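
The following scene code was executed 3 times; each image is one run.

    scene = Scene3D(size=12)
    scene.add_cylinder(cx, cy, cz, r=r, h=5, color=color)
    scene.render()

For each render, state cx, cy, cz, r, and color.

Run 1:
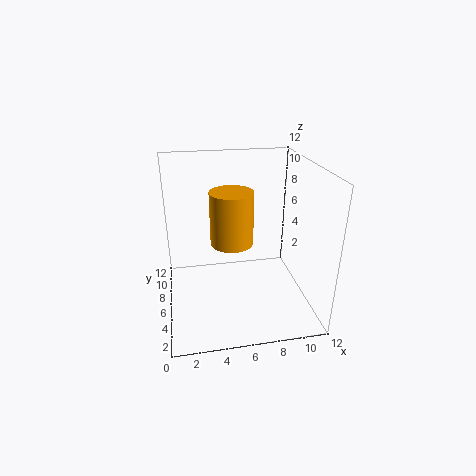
cx = 6; cy = 9; cz = 4; r = 2; color = 'orange'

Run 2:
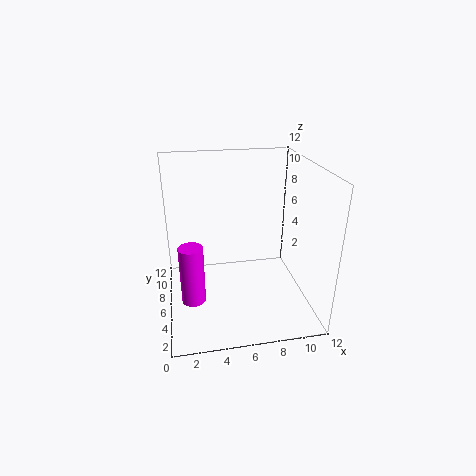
cx = 2; cy = 5; cz = 1; r = 1; color = 'magenta'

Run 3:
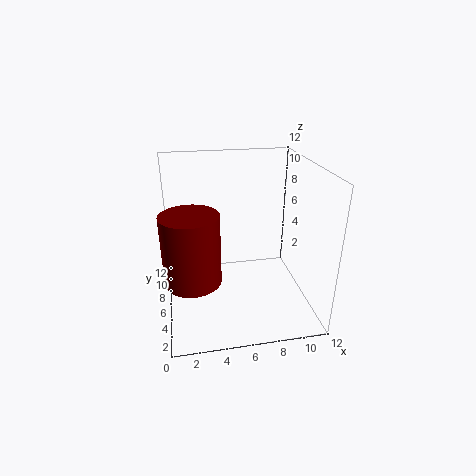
cx = 2; cy = 2; cz = 5; r = 2; color = 'maroon'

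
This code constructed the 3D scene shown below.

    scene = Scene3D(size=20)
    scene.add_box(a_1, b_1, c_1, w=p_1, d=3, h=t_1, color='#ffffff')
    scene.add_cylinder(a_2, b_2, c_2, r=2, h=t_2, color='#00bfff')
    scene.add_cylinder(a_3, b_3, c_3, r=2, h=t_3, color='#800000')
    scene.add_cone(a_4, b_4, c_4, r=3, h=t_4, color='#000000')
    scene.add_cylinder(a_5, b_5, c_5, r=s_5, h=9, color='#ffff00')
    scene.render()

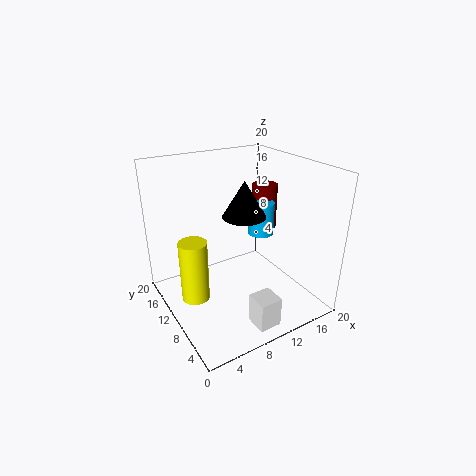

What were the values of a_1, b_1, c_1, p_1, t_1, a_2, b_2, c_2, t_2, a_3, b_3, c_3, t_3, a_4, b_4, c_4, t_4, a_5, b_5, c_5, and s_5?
a_1 = 8; b_1 = 1; c_1 = 1; p_1 = 3; t_1 = 4; a_2 = 16; b_2 = 13; c_2 = 8; t_2 = 5; a_3 = 18; b_3 = 15; c_3 = 8; t_3 = 7; a_4 = 11; b_4 = 10; c_4 = 13; t_4 = 5; a_5 = 4; b_5 = 12; c_5 = 1; s_5 = 2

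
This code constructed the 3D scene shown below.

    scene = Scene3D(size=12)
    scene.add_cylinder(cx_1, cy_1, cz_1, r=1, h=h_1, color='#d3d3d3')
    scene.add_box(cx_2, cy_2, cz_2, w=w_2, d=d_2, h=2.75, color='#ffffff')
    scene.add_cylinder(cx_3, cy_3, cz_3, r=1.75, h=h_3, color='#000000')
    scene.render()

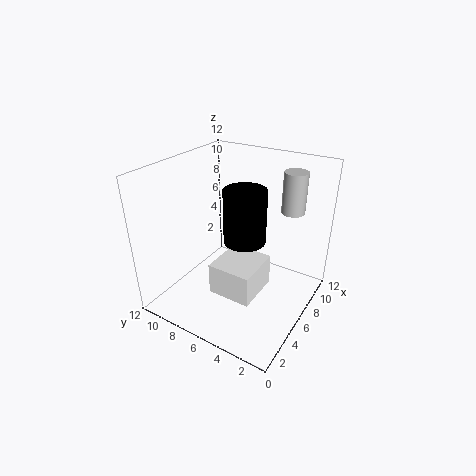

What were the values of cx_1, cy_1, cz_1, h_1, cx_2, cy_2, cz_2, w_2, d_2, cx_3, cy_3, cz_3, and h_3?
cx_1 = 9.5; cy_1 = 2.75; cz_1 = 7.75; h_1 = 3.5; cx_2 = 3.75; cy_2 = 3.75; cz_2 = 1.25; w_2 = 4; d_2 = 3.75; cx_3 = 6.25; cy_3 = 5.5; cz_3 = 5.75; h_3 = 4.5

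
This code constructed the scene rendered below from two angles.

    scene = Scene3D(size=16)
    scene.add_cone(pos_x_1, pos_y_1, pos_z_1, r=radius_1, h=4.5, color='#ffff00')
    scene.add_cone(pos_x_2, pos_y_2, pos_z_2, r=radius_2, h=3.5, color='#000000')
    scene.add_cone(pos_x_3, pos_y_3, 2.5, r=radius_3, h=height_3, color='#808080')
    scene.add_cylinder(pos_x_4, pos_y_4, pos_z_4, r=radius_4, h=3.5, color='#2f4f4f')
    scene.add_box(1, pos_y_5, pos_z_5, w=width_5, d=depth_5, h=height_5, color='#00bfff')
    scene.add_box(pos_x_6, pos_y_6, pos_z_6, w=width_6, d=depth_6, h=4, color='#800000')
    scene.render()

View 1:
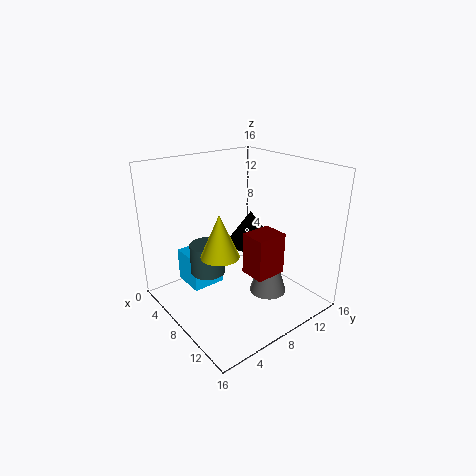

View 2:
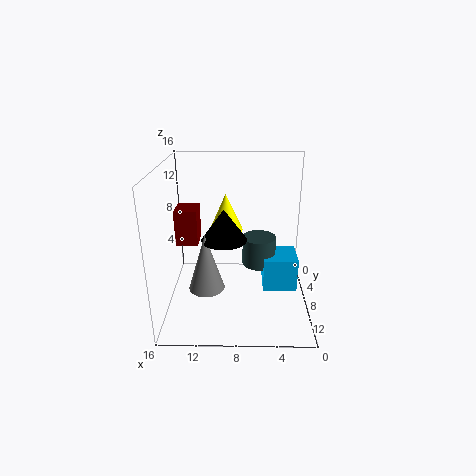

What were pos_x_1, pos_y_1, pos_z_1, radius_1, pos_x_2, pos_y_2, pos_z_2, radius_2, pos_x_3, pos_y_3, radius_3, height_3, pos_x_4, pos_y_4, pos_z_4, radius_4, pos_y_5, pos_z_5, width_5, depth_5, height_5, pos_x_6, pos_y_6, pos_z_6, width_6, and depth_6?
pos_x_1 = 9.5; pos_y_1 = 4.5; pos_z_1 = 7.5; radius_1 = 2; pos_x_2 = 9.5; pos_y_2 = 8.5; pos_z_2 = 8; radius_2 = 2.5; pos_x_3 = 11.5; pos_y_3 = 9.5; radius_3 = 2; height_3 = 6.5; pos_x_4 = 5.5; pos_y_4 = 5.5; pos_z_4 = 3.5; radius_4 = 2; pos_y_5 = 4; pos_z_5 = 1; width_5 = 4; depth_5 = 4; height_5 = 4; pos_x_6 = 12.5; pos_y_6 = 5; pos_z_6 = 7; width_6 = 2.5; depth_6 = 3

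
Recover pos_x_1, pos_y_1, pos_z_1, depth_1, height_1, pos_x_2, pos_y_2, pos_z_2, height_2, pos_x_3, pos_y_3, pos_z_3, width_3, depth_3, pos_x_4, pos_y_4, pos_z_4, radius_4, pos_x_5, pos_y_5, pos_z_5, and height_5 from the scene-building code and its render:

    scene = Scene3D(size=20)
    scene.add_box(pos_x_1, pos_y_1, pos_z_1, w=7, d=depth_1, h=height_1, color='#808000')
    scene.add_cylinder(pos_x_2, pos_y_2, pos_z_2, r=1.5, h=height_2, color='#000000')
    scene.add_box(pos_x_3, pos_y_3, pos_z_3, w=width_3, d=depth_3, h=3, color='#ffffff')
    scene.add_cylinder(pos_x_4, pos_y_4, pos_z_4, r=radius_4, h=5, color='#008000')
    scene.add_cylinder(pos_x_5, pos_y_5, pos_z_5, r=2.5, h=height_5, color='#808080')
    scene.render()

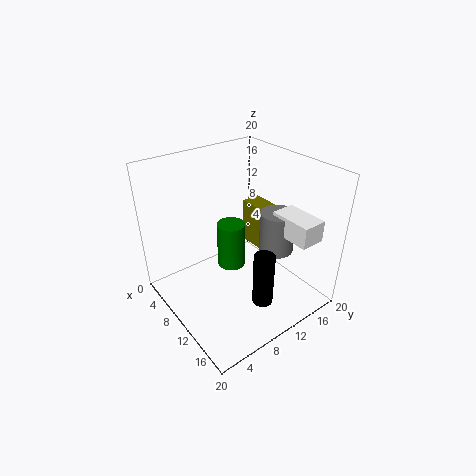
pos_x_1 = 3.5; pos_y_1 = 16; pos_z_1 = 4.5; depth_1 = 3; height_1 = 7; pos_x_2 = 14; pos_y_2 = 11.5; pos_z_2 = 0.5; height_2 = 8; pos_x_3 = 12; pos_y_3 = 14.5; pos_z_3 = 10.5; width_3 = 6; depth_3 = 3.5; pos_x_4 = 16; pos_y_4 = 4.5; pos_z_4 = 12; radius_4 = 1.5; pos_x_5 = 12; pos_y_5 = 15.5; pos_z_5 = 7; height_5 = 6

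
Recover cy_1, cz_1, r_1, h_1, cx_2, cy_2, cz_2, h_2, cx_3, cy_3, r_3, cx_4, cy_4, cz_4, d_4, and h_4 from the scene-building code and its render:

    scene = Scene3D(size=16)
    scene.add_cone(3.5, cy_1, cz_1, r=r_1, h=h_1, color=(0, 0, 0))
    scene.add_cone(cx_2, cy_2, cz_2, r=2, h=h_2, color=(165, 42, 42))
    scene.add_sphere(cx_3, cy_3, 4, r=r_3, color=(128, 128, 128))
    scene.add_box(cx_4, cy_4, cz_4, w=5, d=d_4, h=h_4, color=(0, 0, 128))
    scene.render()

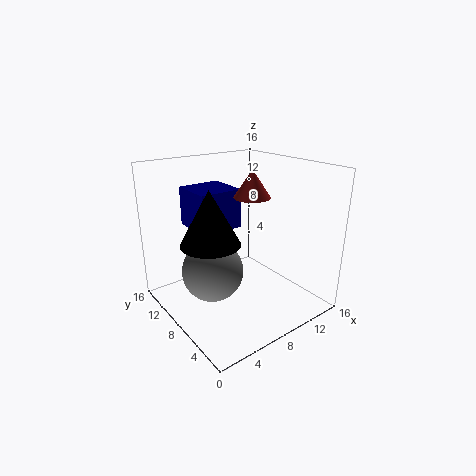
cy_1 = 6.5, cz_1 = 9, r_1 = 3, h_1 = 5.5, cx_2 = 9.5, cy_2 = 7.5, cz_2 = 12.5, h_2 = 3, cx_3 = 5.5, cy_3 = 9.5, r_3 = 3.5, cx_4 = 4.5, cy_4 = 9.5, cz_4 = 8.5, d_4 = 5, h_4 = 4.5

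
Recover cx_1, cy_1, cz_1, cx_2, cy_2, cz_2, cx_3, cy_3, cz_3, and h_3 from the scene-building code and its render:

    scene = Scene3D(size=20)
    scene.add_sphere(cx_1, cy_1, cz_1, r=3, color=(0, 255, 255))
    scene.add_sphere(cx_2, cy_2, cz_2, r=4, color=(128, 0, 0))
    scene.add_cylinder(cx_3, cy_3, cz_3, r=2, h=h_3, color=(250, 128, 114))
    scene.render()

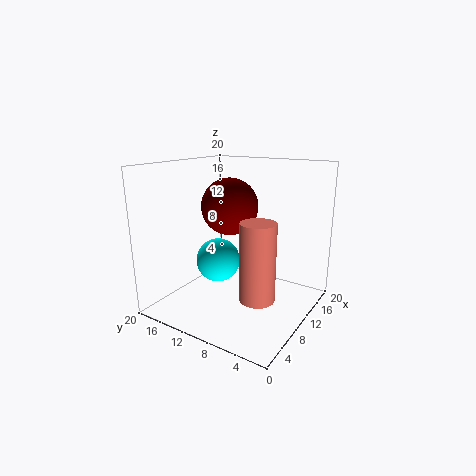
cx_1 = 8
cy_1 = 12
cz_1 = 7
cx_2 = 11
cy_2 = 12
cz_2 = 14
cx_3 = 3
cy_3 = 3
cz_3 = 6
h_3 = 9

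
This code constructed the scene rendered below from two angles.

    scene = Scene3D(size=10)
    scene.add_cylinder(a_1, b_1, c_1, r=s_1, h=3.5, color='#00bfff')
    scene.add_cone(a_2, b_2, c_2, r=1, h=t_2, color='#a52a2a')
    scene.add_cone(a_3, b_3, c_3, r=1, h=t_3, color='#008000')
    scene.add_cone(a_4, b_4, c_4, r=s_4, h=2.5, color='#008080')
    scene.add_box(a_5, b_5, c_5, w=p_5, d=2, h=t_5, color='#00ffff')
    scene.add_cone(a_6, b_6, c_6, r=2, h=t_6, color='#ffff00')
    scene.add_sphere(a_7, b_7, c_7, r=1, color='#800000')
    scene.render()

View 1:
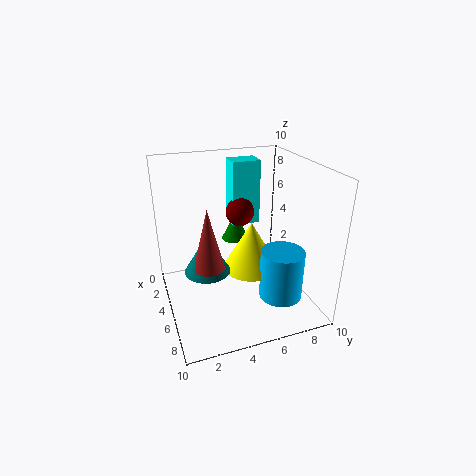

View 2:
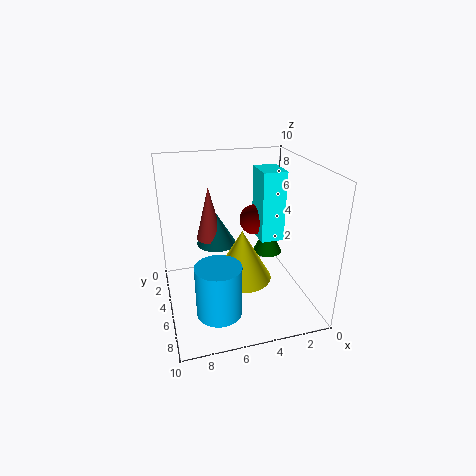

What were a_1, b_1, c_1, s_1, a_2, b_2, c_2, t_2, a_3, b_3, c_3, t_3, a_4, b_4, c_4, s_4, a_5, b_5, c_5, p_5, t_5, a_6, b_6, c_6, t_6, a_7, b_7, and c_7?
a_1 = 7; b_1 = 7.5; c_1 = 1; s_1 = 1.5; a_2 = 6.5; b_2 = 2.5; c_2 = 4; t_2 = 4; a_3 = 3; b_3 = 5.5; c_3 = 4; t_3 = 2; a_4 = 6; b_4 = 2.5; c_4 = 3.5; s_4 = 1.5; a_5 = 2.5; b_5 = 5; c_5 = 5.5; p_5 = 1.5; t_5 = 4.5; a_6 = 5; b_6 = 6; c_6 = 2.5; t_6 = 3.5; a_7 = 4; b_7 = 5.5; c_7 = 6.5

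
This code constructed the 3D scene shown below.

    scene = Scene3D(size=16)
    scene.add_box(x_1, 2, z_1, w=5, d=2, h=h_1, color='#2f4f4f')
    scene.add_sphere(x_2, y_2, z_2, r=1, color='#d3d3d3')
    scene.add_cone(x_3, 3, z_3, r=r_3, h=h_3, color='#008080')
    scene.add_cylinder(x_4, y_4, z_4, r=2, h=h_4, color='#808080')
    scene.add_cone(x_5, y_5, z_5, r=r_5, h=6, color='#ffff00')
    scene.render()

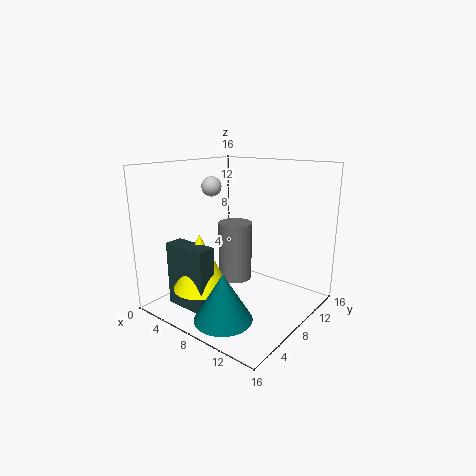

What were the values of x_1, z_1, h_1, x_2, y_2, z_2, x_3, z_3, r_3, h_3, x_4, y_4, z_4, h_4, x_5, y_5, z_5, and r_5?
x_1 = 3; z_1 = 1; h_1 = 7; x_2 = 7; y_2 = 5; z_2 = 14; x_3 = 10; z_3 = 1; r_3 = 3; h_3 = 5; x_4 = 6; y_4 = 10; z_4 = 2; h_4 = 7; x_5 = 6; y_5 = 4; z_5 = 3; r_5 = 3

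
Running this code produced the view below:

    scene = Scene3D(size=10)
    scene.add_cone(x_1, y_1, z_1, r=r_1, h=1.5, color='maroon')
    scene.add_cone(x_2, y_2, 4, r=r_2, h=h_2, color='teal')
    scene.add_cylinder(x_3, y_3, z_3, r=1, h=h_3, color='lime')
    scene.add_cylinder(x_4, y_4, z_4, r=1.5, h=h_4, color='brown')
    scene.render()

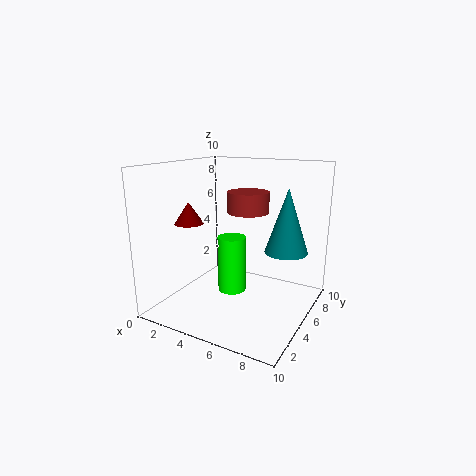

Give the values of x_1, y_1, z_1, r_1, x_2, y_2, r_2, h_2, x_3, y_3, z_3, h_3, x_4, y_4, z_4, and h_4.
x_1 = 2; y_1 = 3.5; z_1 = 6; r_1 = 1; x_2 = 8; y_2 = 6.5; r_2 = 1.5; h_2 = 4.5; x_3 = 4.5; y_3 = 5; z_3 = 1; h_3 = 4; x_4 = 5; y_4 = 6.5; z_4 = 6.5; h_4 = 1.5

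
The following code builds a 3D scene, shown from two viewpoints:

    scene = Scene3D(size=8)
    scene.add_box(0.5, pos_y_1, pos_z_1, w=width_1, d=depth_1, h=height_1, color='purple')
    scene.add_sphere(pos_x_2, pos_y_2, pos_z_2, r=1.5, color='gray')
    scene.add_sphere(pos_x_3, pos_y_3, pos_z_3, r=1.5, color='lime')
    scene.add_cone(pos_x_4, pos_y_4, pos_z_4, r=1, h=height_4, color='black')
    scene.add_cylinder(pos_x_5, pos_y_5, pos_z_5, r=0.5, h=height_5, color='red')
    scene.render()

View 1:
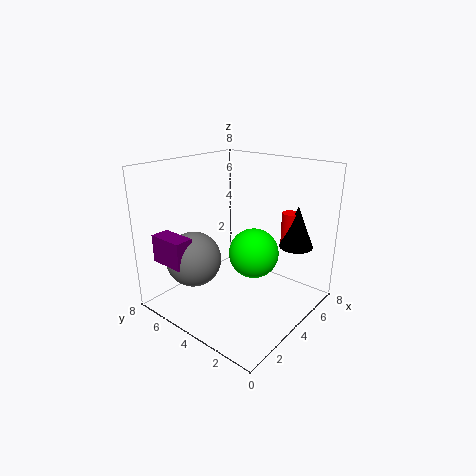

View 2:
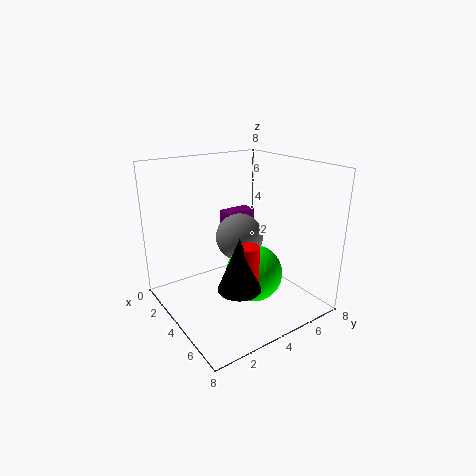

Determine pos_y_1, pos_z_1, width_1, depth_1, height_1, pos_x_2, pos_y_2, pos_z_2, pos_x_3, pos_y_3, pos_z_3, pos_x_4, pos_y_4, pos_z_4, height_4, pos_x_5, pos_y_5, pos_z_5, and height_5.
pos_y_1 = 5; pos_z_1 = 3; width_1 = 1; depth_1 = 2; height_1 = 1.5; pos_x_2 = 2; pos_y_2 = 5.5; pos_z_2 = 3; pos_x_3 = 5.5; pos_y_3 = 4; pos_z_3 = 2.5; pos_x_4 = 7; pos_y_4 = 2; pos_z_4 = 3; height_4 = 2.5; pos_x_5 = 7; pos_y_5 = 2.5; pos_z_5 = 3; height_5 = 2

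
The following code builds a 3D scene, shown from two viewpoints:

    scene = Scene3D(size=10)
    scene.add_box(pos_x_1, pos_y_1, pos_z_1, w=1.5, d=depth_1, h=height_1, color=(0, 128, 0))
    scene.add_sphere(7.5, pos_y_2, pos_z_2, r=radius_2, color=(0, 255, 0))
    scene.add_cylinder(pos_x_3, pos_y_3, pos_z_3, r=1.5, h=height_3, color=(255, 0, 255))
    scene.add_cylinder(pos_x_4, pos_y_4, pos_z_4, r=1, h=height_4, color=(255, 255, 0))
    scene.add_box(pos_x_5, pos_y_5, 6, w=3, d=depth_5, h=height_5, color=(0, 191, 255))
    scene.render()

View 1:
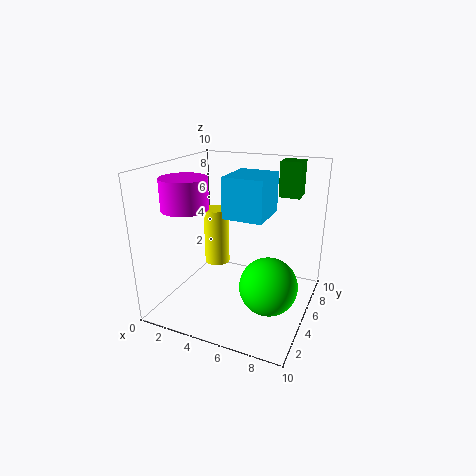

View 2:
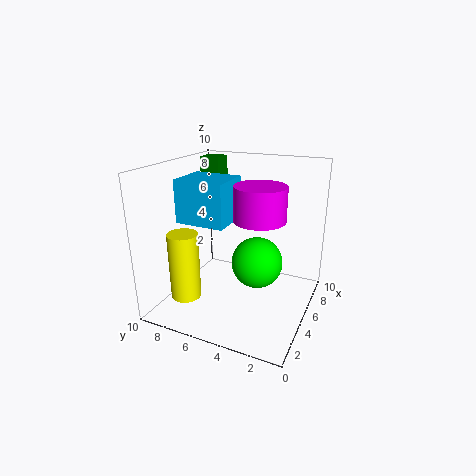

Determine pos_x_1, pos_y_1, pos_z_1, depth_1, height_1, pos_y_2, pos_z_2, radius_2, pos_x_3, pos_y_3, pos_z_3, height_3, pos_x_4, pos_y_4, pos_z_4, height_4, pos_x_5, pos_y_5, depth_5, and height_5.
pos_x_1 = 7
pos_y_1 = 7.5
pos_z_1 = 7.5
depth_1 = 1.5
height_1 = 2.5
pos_y_2 = 4.5
pos_z_2 = 2
radius_2 = 2
pos_x_3 = 2.5
pos_y_3 = 2.5
pos_z_3 = 7.5
height_3 = 2
pos_x_4 = 2
pos_y_4 = 7.5
pos_z_4 = 1.5
height_4 = 4.5
pos_x_5 = 3.5
pos_y_5 = 5.5
depth_5 = 3.5
height_5 = 3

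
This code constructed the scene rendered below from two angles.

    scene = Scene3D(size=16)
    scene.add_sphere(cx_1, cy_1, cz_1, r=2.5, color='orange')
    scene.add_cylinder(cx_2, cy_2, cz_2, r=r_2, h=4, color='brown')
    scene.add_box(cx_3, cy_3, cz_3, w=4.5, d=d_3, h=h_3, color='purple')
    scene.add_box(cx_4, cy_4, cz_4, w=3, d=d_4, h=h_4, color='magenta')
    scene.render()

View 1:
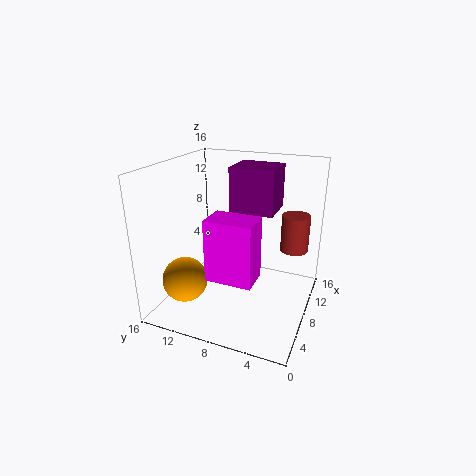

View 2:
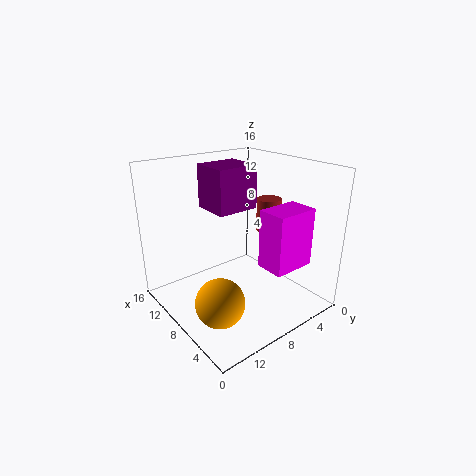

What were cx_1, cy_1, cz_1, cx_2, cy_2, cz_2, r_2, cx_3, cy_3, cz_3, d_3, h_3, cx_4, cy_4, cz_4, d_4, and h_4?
cx_1 = 4.5, cy_1 = 13, cz_1 = 3.5, cx_2 = 9.5, cy_2 = 2, cz_2 = 7, r_2 = 1.5, cx_3 = 9, cy_3 = 4.5, cz_3 = 10.5, d_3 = 5, h_3 = 5, cx_4 = 1, cy_4 = 4, cz_4 = 6.5, d_4 = 4.5, h_4 = 6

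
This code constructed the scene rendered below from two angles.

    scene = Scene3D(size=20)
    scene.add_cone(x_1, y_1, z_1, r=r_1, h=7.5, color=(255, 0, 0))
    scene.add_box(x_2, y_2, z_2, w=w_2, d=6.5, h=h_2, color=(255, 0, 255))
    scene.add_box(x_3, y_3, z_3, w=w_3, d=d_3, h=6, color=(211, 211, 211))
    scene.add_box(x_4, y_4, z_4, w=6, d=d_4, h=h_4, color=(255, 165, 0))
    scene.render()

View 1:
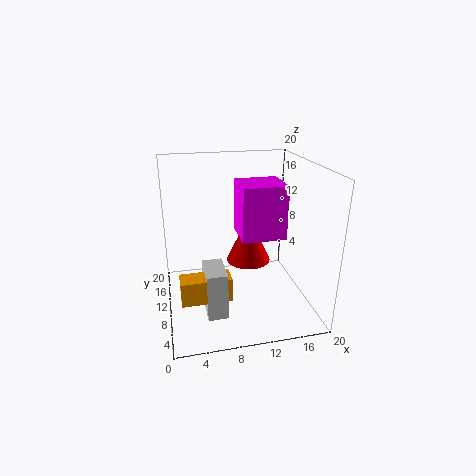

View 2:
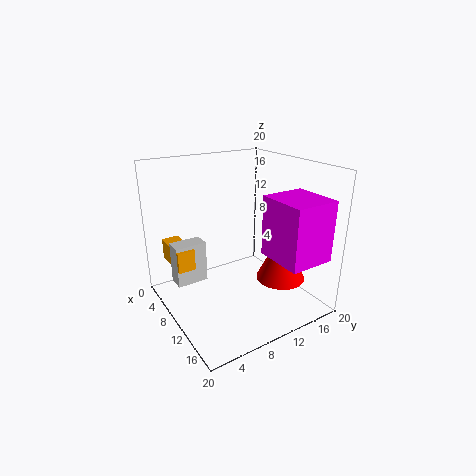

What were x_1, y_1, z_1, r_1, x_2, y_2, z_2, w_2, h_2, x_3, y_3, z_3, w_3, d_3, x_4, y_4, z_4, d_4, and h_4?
x_1 = 13
y_1 = 15.5
z_1 = 3.5
r_1 = 3.5
x_2 = 11.5
y_2 = 13
z_2 = 7.5
w_2 = 7
h_2 = 8.5
x_3 = 4.5
y_3 = 2
z_3 = 3
w_3 = 2.5
d_3 = 4.5
x_4 = 1.5
y_4 = 2
z_4 = 5.5
d_4 = 2.5
h_4 = 3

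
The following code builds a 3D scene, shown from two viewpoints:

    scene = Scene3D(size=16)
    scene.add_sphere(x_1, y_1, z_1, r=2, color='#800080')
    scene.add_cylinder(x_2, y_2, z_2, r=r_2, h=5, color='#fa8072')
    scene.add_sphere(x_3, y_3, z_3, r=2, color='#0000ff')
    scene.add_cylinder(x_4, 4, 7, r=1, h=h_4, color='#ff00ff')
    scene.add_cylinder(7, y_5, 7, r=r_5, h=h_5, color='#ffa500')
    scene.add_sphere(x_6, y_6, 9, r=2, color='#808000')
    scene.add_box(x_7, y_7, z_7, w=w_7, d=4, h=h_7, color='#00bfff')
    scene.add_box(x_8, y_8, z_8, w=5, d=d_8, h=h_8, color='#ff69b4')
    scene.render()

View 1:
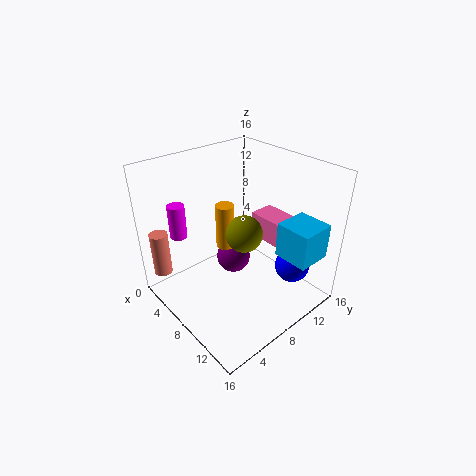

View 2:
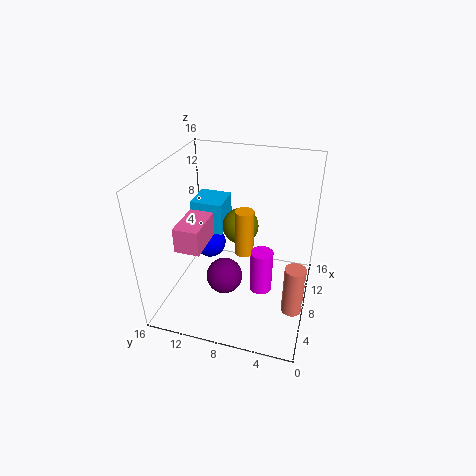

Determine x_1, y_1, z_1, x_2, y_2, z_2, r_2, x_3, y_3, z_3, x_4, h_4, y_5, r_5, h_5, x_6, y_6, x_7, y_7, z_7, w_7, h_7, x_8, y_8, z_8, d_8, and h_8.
x_1 = 6, y_1 = 9, z_1 = 4, x_2 = 3, y_2 = 1, z_2 = 4, r_2 = 1, x_3 = 12, y_3 = 13, z_3 = 4, x_4 = 2, h_4 = 4, y_5 = 7, r_5 = 1, h_5 = 5, x_6 = 9, y_6 = 8, x_7 = 11, y_7 = 11, z_7 = 6, w_7 = 4, h_7 = 4, x_8 = 6, y_8 = 12, z_8 = 6, d_8 = 3, h_8 = 3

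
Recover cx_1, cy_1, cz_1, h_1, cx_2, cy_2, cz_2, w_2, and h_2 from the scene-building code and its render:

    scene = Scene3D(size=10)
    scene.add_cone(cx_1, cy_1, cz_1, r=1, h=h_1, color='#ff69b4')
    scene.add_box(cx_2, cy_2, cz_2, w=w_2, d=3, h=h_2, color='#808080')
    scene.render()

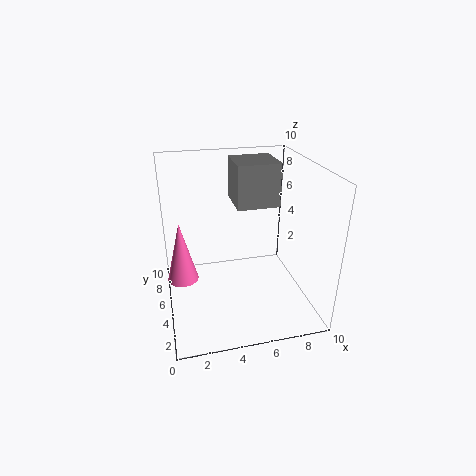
cx_1 = 1
cy_1 = 4
cz_1 = 3
h_1 = 4
cx_2 = 5
cy_2 = 5
cz_2 = 7
w_2 = 3
h_2 = 3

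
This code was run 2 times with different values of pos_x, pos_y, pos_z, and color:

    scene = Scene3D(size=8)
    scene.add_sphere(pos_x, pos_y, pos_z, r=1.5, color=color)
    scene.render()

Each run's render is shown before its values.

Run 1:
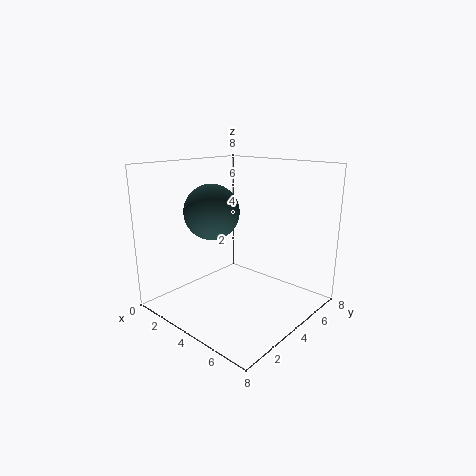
pos_x = 3; pos_y = 3; pos_z = 5.5; color = 'darkslategray'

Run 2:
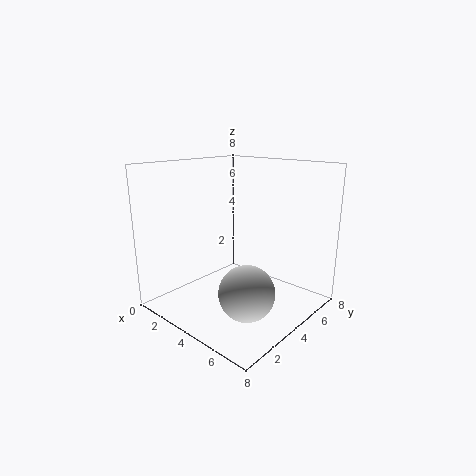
pos_x = 5.5; pos_y = 3; pos_z = 1.5; color = 'lightgray'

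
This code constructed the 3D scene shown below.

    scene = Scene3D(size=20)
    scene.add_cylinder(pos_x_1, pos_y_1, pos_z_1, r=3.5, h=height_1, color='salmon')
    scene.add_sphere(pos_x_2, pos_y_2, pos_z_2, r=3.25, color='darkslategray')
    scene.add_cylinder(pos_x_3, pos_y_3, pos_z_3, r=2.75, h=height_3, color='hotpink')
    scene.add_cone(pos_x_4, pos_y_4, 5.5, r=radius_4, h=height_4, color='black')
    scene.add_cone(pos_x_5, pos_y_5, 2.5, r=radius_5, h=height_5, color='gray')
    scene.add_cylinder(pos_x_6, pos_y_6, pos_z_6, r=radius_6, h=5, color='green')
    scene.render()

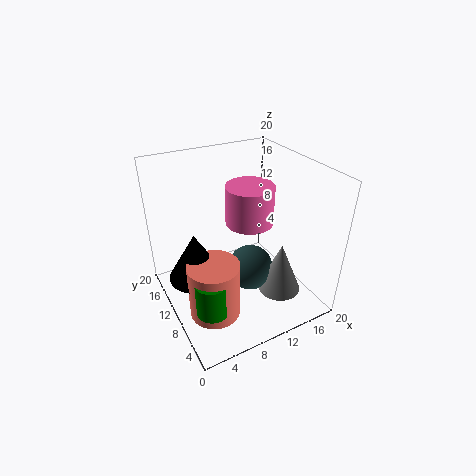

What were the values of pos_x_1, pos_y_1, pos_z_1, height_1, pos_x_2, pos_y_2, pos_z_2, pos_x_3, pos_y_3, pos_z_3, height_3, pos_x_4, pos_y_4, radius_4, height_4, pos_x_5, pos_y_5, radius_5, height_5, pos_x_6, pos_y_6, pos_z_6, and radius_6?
pos_x_1 = 5, pos_y_1 = 7.5, pos_z_1 = 0.75, height_1 = 8, pos_x_2 = 11.5, pos_y_2 = 9, pos_z_2 = 5, pos_x_3 = 8.75, pos_y_3 = 5, pos_z_3 = 15.5, height_3 = 4.5, pos_x_4 = 3.75, pos_y_4 = 10.5, radius_4 = 3.75, height_4 = 6.5, pos_x_5 = 14.5, pos_y_5 = 5.75, radius_5 = 3, height_5 = 7.25, pos_x_6 = 4, pos_y_6 = 6, pos_z_6 = 2.5, radius_6 = 2.25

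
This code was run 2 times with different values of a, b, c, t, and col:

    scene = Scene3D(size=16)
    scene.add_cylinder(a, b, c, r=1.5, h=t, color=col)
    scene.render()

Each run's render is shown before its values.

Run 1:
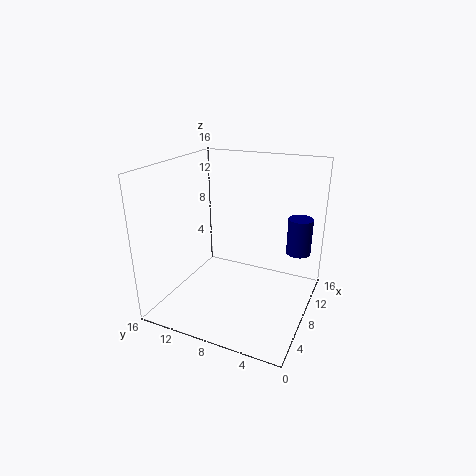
a = 14; b = 2.5; c = 4.5; t = 4.5; col = 'navy'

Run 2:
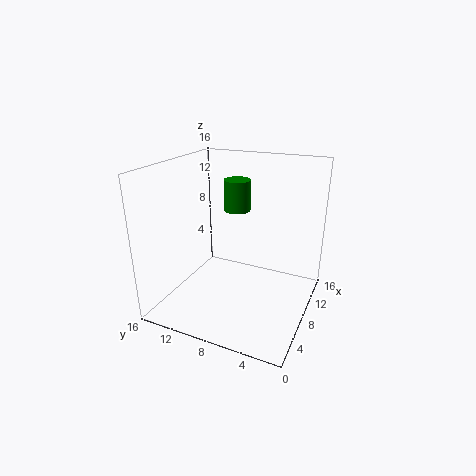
a = 10; b = 9; c = 10.5; t = 3.5; col = 'green'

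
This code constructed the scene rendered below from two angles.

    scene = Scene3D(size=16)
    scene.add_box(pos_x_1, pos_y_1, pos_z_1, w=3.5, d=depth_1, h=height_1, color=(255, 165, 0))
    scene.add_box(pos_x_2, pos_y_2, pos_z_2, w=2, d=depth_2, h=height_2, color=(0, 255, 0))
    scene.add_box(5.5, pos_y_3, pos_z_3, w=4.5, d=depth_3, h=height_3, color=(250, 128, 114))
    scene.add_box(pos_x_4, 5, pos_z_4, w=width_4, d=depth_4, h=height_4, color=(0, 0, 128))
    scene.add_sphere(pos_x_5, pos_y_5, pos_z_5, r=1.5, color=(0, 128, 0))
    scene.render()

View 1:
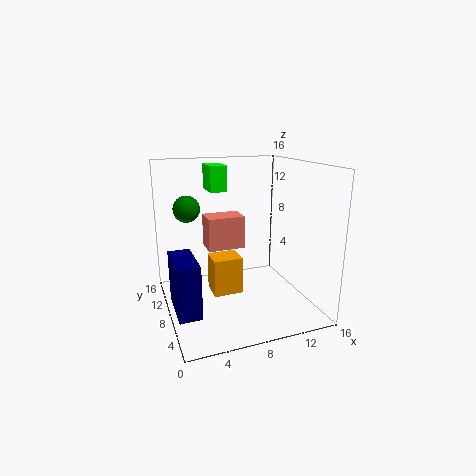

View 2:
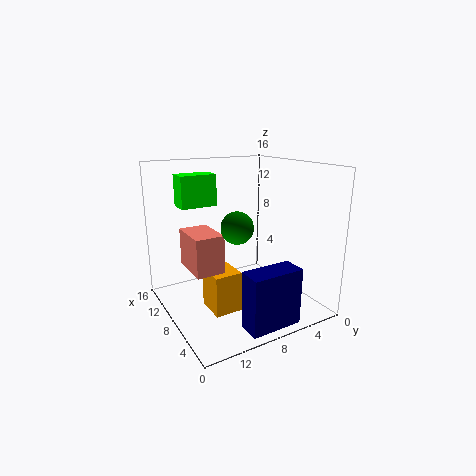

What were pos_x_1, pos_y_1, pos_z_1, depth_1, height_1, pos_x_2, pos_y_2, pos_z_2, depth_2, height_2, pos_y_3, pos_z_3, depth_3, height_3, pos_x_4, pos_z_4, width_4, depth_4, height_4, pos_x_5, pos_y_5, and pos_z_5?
pos_x_1 = 5.5; pos_y_1 = 9; pos_z_1 = 0.5; depth_1 = 3; height_1 = 4.5; pos_x_2 = 6; pos_y_2 = 11.5; pos_z_2 = 12.5; depth_2 = 3.5; height_2 = 3; pos_y_3 = 11; pos_z_3 = 5.5; depth_3 = 3; height_3 = 4; pos_x_4 = 0.5; pos_z_4 = 0.5; width_4 = 2.5; depth_4 = 5.5; height_4 = 6; pos_x_5 = 3; pos_y_5 = 11; pos_z_5 = 11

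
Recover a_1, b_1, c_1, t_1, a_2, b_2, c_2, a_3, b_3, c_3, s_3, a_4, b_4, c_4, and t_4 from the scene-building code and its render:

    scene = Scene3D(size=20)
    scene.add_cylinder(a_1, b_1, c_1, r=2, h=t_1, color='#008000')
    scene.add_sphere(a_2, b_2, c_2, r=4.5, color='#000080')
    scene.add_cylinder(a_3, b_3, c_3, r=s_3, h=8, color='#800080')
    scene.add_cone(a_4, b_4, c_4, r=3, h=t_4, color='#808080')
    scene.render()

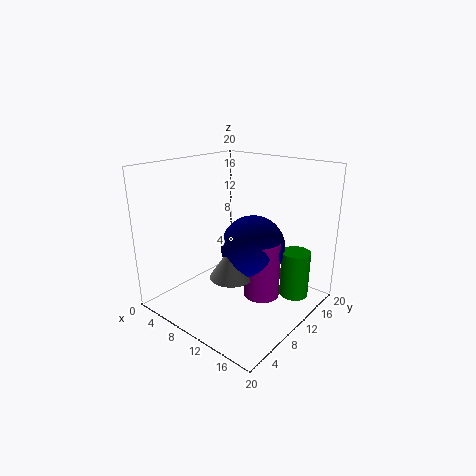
a_1 = 17, b_1 = 14, c_1 = 2, t_1 = 6.5, a_2 = 11.5, b_2 = 11.5, c_2 = 8.5, a_3 = 13.5, b_3 = 11, c_3 = 2, s_3 = 2.5, a_4 = 10.5, b_4 = 8, c_4 = 5, t_4 = 4.5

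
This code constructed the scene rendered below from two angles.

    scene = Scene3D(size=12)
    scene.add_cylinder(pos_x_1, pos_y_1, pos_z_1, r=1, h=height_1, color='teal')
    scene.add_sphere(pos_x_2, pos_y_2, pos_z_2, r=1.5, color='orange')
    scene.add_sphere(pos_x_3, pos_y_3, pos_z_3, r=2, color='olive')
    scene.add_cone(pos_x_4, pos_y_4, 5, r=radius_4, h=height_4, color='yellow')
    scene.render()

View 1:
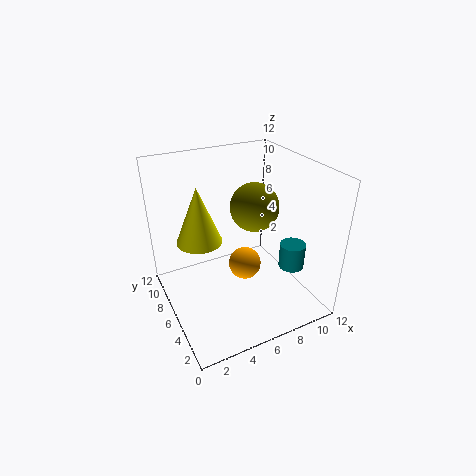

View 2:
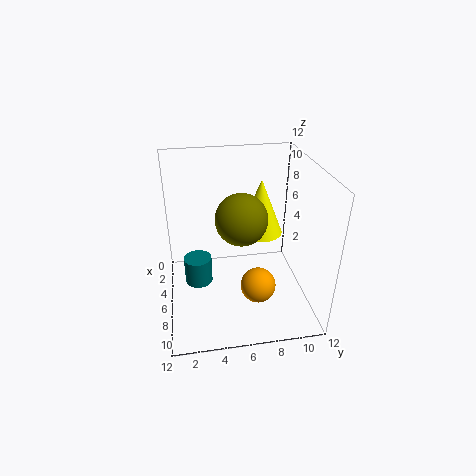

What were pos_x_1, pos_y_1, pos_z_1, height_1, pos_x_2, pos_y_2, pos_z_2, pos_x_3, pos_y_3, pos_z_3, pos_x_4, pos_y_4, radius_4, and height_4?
pos_x_1 = 9, pos_y_1 = 2.5, pos_z_1 = 4.5, height_1 = 2, pos_x_2 = 7.5, pos_y_2 = 7.5, pos_z_2 = 2, pos_x_3 = 7.5, pos_y_3 = 6, pos_z_3 = 8.5, pos_x_4 = 3.5, pos_y_4 = 8.5, radius_4 = 2, height_4 = 5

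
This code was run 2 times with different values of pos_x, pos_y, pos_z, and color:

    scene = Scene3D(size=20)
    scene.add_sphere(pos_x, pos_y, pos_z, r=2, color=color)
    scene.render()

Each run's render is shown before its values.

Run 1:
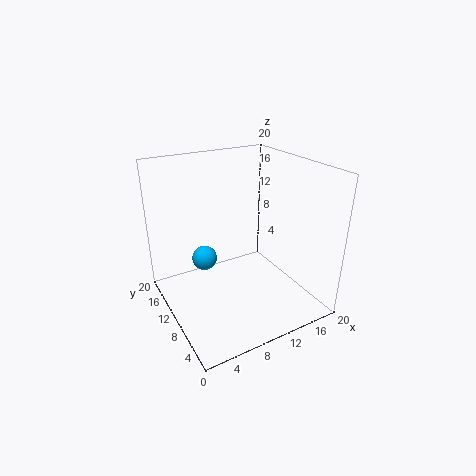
pos_x = 8; pos_y = 17.5; pos_z = 3.5; color = 'deepskyblue'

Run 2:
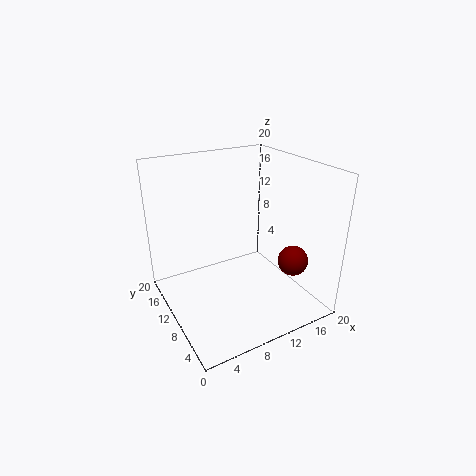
pos_x = 15; pos_y = 4; pos_z = 8; color = 'maroon'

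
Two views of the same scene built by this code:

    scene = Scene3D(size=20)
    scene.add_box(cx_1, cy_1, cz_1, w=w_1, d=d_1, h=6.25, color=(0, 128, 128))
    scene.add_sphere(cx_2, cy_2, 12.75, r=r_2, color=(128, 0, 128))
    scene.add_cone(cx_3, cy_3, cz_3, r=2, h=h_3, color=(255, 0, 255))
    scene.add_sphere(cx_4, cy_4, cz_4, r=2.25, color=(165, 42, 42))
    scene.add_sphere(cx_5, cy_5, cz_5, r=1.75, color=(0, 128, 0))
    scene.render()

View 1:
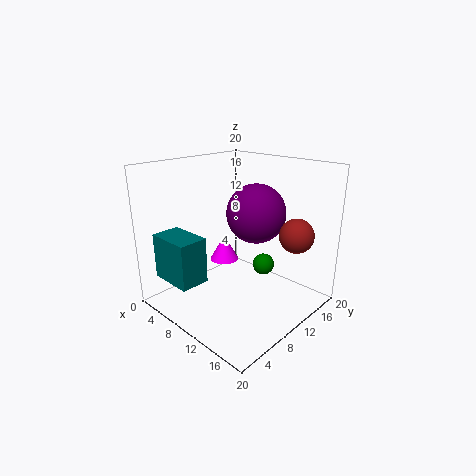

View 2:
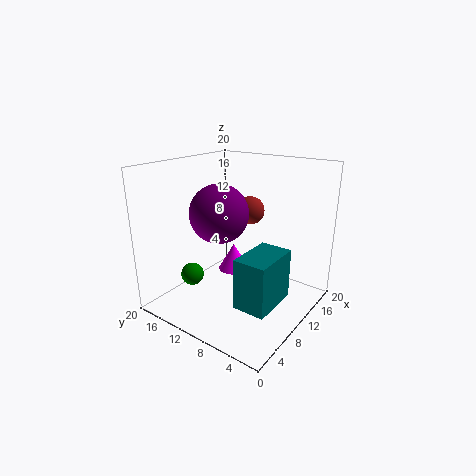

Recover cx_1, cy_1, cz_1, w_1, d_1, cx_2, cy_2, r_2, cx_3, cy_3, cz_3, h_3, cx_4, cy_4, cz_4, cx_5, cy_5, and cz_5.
cx_1 = 2.5, cy_1 = 1.25, cz_1 = 4.75, w_1 = 6.25, d_1 = 4, cx_2 = 10.25, cy_2 = 13.5, r_2 = 4.25, cx_3 = 8, cy_3 = 9.25, cz_3 = 6.5, h_3 = 3.5, cx_4 = 17.5, cy_4 = 13, cz_4 = 11.5, cx_5 = 8.5, cy_5 = 17.75, cz_5 = 2.5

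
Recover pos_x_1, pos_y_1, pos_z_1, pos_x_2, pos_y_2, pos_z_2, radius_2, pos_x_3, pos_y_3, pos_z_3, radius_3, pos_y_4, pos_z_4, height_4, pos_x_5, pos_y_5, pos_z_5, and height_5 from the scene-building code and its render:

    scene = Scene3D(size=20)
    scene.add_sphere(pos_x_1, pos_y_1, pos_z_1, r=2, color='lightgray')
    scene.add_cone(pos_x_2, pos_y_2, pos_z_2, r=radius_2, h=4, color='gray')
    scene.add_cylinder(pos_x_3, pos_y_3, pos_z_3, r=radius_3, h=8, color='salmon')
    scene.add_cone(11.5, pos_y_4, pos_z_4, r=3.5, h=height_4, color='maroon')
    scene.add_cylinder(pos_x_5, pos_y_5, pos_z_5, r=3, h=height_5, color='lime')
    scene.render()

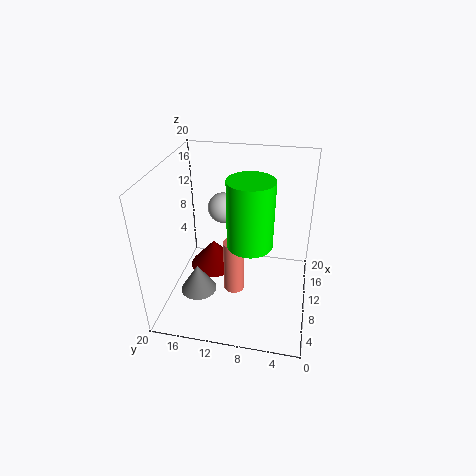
pos_x_1 = 10
pos_y_1 = 12
pos_z_1 = 14.5
pos_x_2 = 6.5
pos_y_2 = 15
pos_z_2 = 3
radius_2 = 2.5
pos_x_3 = 9.5
pos_y_3 = 10.5
pos_z_3 = 1.5
radius_3 = 1.5
pos_y_4 = 14
pos_z_4 = 4
height_4 = 4
pos_x_5 = 8
pos_y_5 = 8
pos_z_5 = 10.5
height_5 = 9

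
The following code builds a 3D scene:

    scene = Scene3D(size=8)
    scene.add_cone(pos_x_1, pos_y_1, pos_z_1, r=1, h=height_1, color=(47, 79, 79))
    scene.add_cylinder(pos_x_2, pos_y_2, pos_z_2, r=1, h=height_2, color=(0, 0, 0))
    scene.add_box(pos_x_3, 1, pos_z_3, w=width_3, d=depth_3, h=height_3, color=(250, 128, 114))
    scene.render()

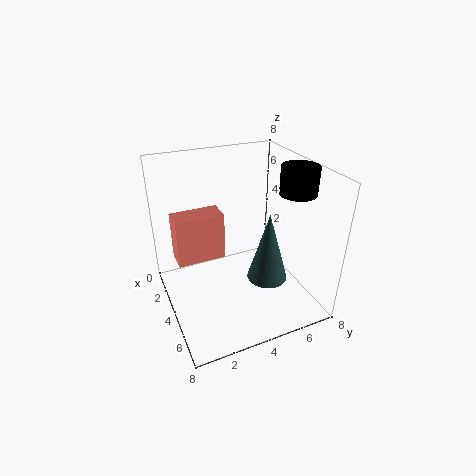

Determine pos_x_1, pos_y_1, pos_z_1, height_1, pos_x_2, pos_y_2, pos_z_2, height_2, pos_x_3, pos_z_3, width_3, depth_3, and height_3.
pos_x_1 = 6.5; pos_y_1 = 4.5; pos_z_1 = 3; height_1 = 3.5; pos_x_2 = 5; pos_y_2 = 7; pos_z_2 = 6.5; height_2 = 1.5; pos_x_3 = 0.5; pos_z_3 = 1.5; width_3 = 1.5; depth_3 = 3; height_3 = 3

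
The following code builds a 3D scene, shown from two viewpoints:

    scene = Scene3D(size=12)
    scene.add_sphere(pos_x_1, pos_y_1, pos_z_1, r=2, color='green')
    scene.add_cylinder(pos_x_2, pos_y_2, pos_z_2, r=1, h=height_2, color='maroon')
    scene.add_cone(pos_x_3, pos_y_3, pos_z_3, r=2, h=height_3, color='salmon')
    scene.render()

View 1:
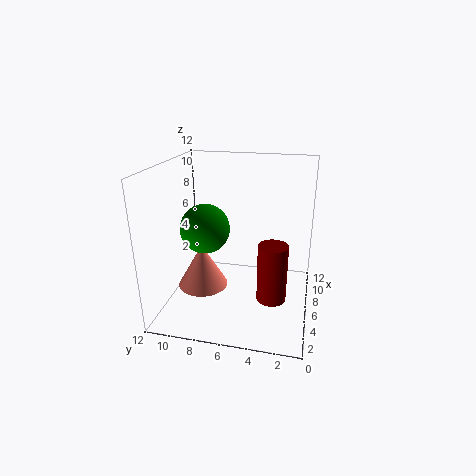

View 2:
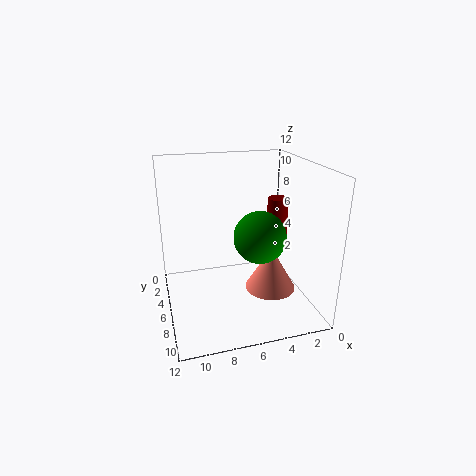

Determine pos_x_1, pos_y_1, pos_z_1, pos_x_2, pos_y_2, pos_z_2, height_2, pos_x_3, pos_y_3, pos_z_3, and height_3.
pos_x_1 = 5
pos_y_1 = 8.5
pos_z_1 = 7
pos_x_2 = 1
pos_y_2 = 2.5
pos_z_2 = 4
height_2 = 4
pos_x_3 = 4
pos_y_3 = 8.5
pos_z_3 = 2.5
height_3 = 3.5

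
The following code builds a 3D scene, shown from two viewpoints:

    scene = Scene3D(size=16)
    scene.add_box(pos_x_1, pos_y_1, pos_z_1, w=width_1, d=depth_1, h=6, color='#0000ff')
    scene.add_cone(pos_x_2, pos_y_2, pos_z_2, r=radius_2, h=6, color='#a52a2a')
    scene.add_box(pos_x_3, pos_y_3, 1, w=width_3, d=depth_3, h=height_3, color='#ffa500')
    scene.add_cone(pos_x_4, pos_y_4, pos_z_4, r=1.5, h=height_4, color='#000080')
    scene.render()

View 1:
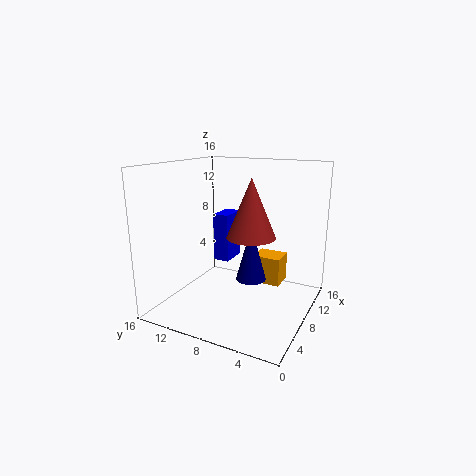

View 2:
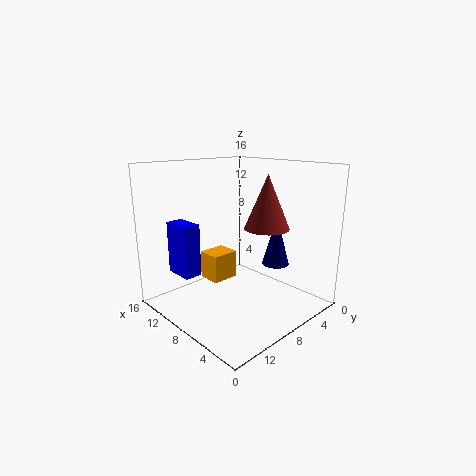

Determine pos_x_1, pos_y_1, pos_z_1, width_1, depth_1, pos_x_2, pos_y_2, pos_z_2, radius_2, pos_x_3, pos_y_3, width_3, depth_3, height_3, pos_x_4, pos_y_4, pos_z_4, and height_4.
pos_x_1 = 11; pos_y_1 = 11; pos_z_1 = 3.5; width_1 = 3.5; depth_1 = 2; pos_x_2 = 6; pos_y_2 = 5.5; pos_z_2 = 9; radius_2 = 2.5; pos_x_3 = 12; pos_y_3 = 4.5; width_3 = 3; depth_3 = 3.5; height_3 = 3.5; pos_x_4 = 5; pos_y_4 = 5; pos_z_4 = 5; height_4 = 5.5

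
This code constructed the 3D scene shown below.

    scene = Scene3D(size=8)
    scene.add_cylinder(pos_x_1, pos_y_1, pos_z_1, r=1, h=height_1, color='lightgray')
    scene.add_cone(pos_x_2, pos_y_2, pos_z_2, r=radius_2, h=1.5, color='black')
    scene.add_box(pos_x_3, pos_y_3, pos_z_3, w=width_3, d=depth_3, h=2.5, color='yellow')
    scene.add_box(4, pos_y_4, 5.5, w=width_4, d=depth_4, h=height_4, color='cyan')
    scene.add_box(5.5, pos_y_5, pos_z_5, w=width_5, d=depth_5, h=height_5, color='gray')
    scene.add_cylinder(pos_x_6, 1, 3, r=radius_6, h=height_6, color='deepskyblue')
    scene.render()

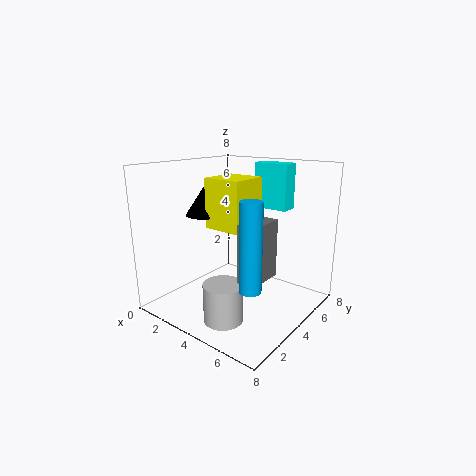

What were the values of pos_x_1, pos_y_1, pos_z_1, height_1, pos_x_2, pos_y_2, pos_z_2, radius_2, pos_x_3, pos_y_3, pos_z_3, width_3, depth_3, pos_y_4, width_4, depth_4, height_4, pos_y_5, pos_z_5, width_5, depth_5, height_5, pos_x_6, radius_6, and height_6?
pos_x_1 = 5; pos_y_1 = 1.5; pos_z_1 = 0.5; height_1 = 2; pos_x_2 = 3; pos_y_2 = 2.5; pos_z_2 = 5.5; radius_2 = 1; pos_x_3 = 3.5; pos_y_3 = 2; pos_z_3 = 5; width_3 = 2; depth_3 = 2; pos_y_4 = 5.5; width_4 = 2; depth_4 = 1; height_4 = 2.5; pos_y_5 = 2; pos_z_5 = 2.5; width_5 = 1; depth_5 = 2; height_5 = 3; pos_x_6 = 7; radius_6 = 0.5; height_6 = 4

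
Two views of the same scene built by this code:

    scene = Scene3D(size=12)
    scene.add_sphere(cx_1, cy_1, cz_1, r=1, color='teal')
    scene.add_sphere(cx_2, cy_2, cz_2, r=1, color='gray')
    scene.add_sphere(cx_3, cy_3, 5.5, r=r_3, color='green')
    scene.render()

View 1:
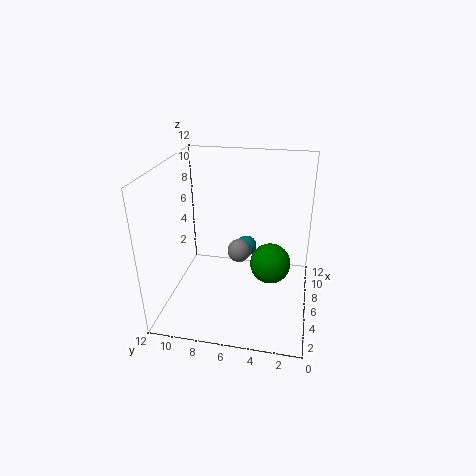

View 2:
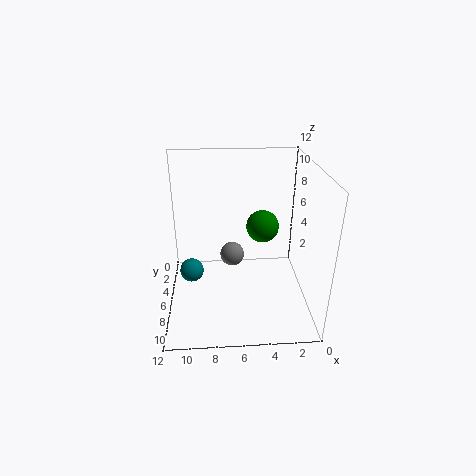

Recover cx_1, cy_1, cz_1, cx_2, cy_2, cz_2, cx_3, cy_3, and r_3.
cx_1 = 10; cy_1 = 6; cz_1 = 3; cx_2 = 6.5; cy_2 = 6; cz_2 = 4.5; cx_3 = 3.5; cy_3 = 3; r_3 = 1.5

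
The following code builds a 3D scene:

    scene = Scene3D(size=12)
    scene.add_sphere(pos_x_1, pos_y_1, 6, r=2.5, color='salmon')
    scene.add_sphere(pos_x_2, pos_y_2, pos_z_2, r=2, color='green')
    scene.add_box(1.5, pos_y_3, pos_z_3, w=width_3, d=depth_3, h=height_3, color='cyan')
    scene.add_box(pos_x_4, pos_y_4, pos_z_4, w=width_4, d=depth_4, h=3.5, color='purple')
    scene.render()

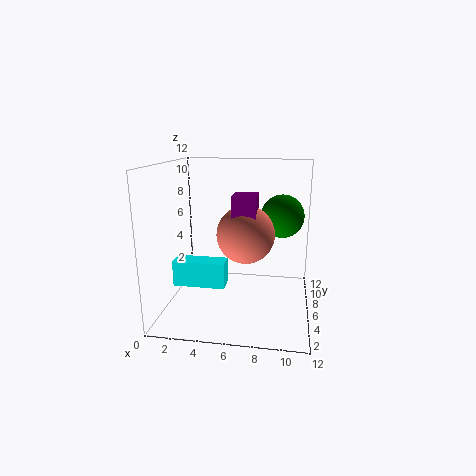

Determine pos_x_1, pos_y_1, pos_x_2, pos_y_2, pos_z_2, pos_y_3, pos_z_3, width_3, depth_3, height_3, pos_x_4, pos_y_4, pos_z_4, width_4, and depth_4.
pos_x_1 = 6.5, pos_y_1 = 7, pos_x_2 = 9.5, pos_y_2 = 10, pos_z_2 = 7, pos_y_3 = 2.5, pos_z_3 = 3, width_3 = 4, depth_3 = 1.5, height_3 = 2, pos_x_4 = 5.5, pos_y_4 = 5.5, pos_z_4 = 6, width_4 = 2, depth_4 = 2.5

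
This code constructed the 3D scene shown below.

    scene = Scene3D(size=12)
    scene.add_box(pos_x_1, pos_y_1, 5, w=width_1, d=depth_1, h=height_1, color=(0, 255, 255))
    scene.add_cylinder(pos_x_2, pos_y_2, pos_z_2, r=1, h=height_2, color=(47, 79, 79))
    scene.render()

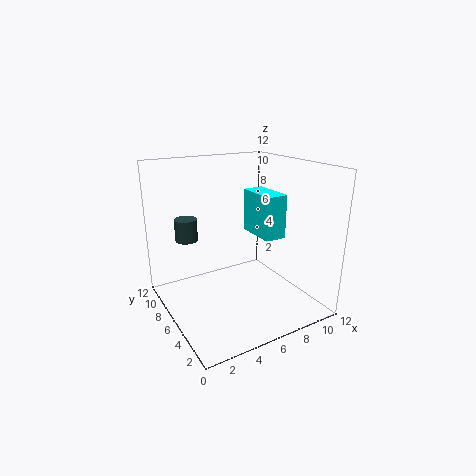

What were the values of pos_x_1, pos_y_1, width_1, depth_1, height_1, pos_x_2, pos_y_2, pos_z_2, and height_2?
pos_x_1 = 9, pos_y_1 = 6, width_1 = 2, depth_1 = 4, height_1 = 4, pos_x_2 = 3, pos_y_2 = 10, pos_z_2 = 5, height_2 = 2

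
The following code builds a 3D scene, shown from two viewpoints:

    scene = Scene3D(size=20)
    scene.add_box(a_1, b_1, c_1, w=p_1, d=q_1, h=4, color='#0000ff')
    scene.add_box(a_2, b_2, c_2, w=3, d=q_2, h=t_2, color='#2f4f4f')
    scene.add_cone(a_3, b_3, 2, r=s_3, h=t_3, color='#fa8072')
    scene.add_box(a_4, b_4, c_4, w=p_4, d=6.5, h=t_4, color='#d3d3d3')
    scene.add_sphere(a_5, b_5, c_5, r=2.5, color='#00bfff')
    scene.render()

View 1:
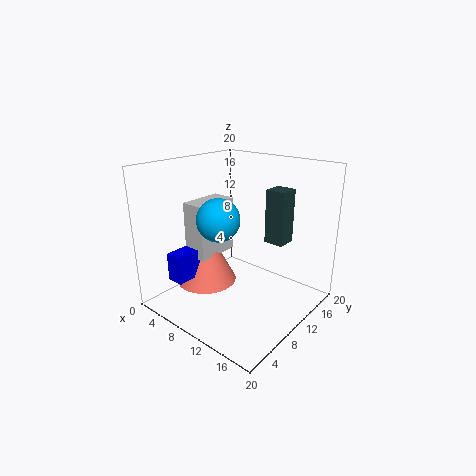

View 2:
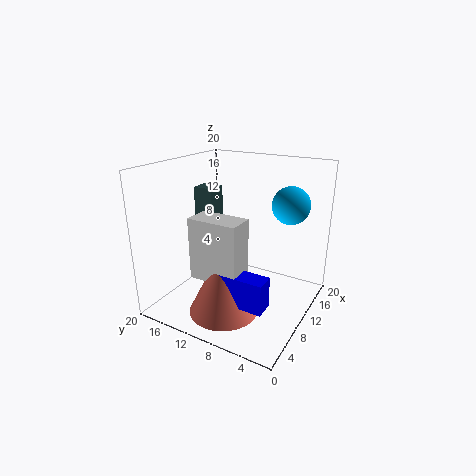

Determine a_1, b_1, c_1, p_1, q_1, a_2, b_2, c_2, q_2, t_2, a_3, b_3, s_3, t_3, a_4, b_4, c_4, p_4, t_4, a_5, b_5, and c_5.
a_1 = 3
b_1 = 3
c_1 = 4
p_1 = 2.5
q_1 = 6
a_2 = 11
b_2 = 15
c_2 = 8
q_2 = 3
t_2 = 8
a_3 = 4.5
b_3 = 9
s_3 = 4.5
t_3 = 9
a_4 = 3
b_4 = 6.5
c_4 = 6.5
p_4 = 3.5
t_4 = 8
a_5 = 12.5
b_5 = 3.5
c_5 = 15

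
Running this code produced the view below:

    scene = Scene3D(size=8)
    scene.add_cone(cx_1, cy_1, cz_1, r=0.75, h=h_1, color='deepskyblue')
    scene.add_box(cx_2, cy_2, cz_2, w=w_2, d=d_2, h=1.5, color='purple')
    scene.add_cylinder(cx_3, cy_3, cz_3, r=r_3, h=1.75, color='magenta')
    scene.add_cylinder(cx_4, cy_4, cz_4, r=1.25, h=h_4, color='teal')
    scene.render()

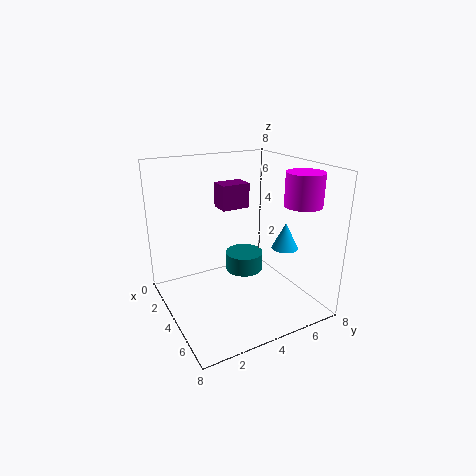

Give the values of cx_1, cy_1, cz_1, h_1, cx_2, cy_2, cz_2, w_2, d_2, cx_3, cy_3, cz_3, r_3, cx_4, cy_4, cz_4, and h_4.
cx_1 = 5
cy_1 = 6.5
cz_1 = 3.25
h_1 = 1.5
cx_2 = 1
cy_2 = 4
cz_2 = 5
w_2 = 1.25
d_2 = 1.75
cx_3 = 6
cy_3 = 6.75
cz_3 = 6
r_3 = 1
cx_4 = 1.25
cy_4 = 6
cz_4 = 0.25
h_4 = 1.25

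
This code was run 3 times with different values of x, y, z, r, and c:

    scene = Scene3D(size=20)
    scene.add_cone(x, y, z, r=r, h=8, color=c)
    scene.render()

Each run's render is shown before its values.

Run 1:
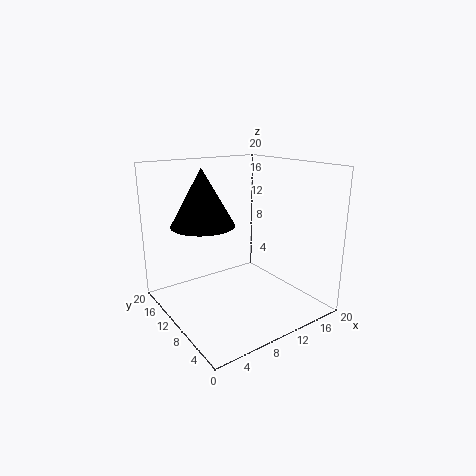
x = 6.5, y = 13.5, z = 11.5, r = 4.5, c = 'black'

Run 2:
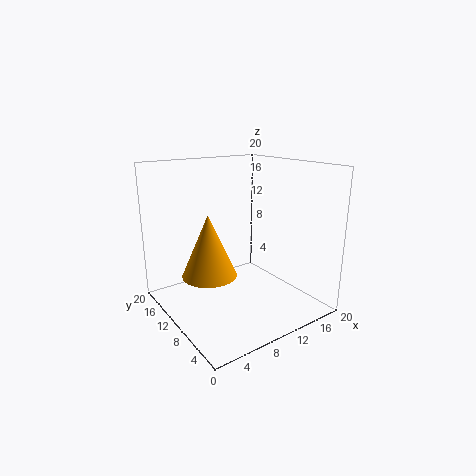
x = 4.5, y = 8.5, z = 6.5, r = 3.5, c = 'orange'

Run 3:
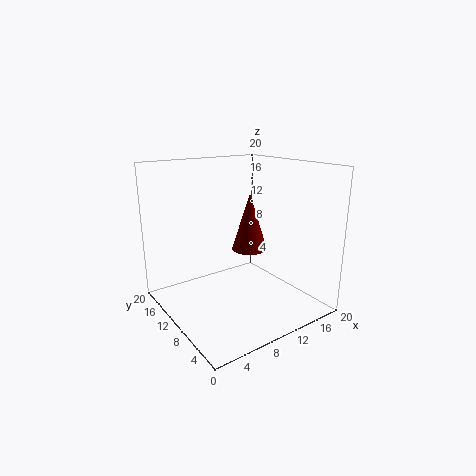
x = 12, y = 10, z = 8, r = 2.5, c = 'maroon'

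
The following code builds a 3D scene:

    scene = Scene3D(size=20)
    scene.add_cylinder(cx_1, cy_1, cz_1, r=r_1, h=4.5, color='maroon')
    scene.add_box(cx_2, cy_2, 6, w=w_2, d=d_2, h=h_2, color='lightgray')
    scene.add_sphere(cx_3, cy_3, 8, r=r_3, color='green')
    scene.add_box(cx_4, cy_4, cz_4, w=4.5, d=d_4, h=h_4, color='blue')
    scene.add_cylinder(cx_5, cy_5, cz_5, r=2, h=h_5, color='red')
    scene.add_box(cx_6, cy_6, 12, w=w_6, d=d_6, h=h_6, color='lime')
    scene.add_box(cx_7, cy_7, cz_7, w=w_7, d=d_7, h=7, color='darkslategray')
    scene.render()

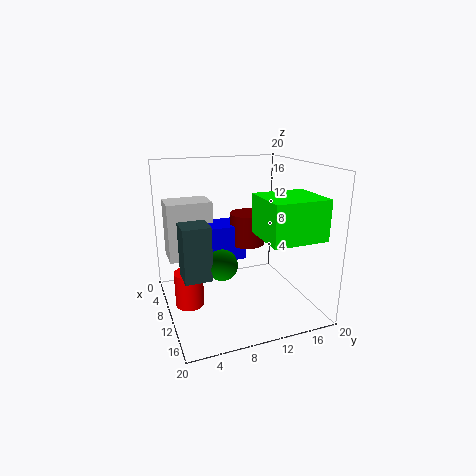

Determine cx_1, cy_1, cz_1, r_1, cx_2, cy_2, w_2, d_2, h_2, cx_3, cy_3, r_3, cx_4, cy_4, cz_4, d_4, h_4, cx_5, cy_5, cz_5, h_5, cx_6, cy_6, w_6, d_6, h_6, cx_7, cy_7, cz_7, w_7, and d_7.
cx_1 = 8.5
cy_1 = 12
cz_1 = 8.5
r_1 = 2.5
cx_2 = 2
cy_2 = 1
w_2 = 4.5
d_2 = 6.5
h_2 = 8.5
cx_3 = 13.5
cy_3 = 6.5
r_3 = 2
cx_4 = 5
cy_4 = 4.5
cz_4 = 6.5
d_4 = 7
h_4 = 5
cx_5 = 9
cy_5 = 3
cz_5 = 0.5
h_5 = 5
cx_6 = 13.5
cy_6 = 10.5
w_6 = 6.5
d_6 = 7
h_6 = 5
cx_7 = 11
cy_7 = 1.5
cz_7 = 6.5
w_7 = 3.5
d_7 = 3.5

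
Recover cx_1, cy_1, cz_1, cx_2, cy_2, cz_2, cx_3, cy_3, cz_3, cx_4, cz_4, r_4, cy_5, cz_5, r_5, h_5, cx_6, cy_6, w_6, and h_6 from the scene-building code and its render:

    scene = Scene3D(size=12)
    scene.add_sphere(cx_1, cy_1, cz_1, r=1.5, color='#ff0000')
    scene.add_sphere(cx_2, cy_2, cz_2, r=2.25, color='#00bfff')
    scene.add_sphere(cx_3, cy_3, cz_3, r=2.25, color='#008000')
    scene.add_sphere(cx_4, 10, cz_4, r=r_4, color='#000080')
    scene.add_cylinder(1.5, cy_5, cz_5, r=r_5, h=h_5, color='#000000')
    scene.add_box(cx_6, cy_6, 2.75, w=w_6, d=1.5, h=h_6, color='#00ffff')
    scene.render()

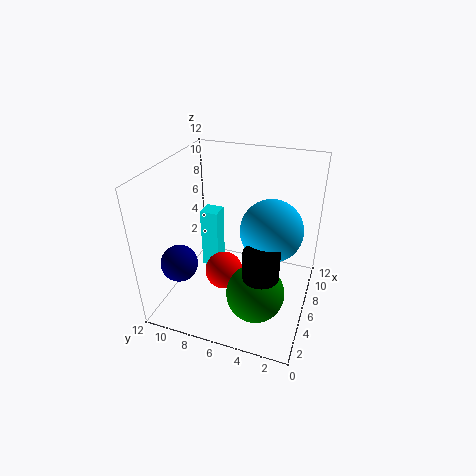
cx_1 = 4
cy_1 = 6.5
cz_1 = 4
cx_2 = 4
cy_2 = 2.75
cz_2 = 8.5
cx_3 = 3
cy_3 = 3.5
cz_3 = 3.25
cx_4 = 3
cz_4 = 4.5
r_4 = 1.5
cy_5 = 2.75
cz_5 = 6.25
r_5 = 1.25
h_5 = 2
cx_6 = 5.75
cy_6 = 7.75
w_6 = 1.5
h_6 = 5.25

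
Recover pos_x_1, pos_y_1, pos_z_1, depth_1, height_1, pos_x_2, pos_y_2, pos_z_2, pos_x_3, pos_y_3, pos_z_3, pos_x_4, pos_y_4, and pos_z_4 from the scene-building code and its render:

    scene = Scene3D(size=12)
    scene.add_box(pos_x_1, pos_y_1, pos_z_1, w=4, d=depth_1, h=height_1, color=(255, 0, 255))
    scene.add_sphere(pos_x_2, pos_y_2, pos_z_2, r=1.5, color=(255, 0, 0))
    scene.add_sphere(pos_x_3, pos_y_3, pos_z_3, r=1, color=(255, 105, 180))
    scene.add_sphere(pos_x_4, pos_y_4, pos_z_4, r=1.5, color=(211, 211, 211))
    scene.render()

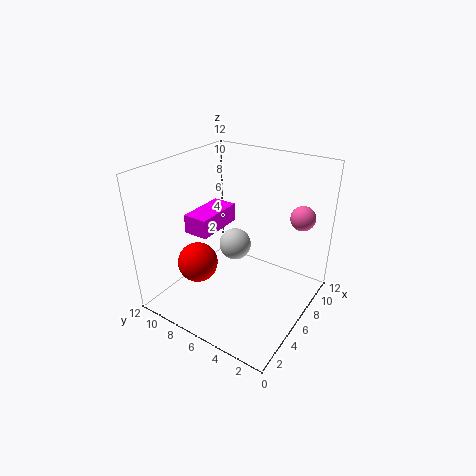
pos_x_1 = 3; pos_y_1 = 7; pos_z_1 = 7; depth_1 = 2; height_1 = 1.5; pos_x_2 = 2; pos_y_2 = 7; pos_z_2 = 5.5; pos_x_3 = 8.5; pos_y_3 = 1.5; pos_z_3 = 8; pos_x_4 = 8.5; pos_y_4 = 8; pos_z_4 = 3.5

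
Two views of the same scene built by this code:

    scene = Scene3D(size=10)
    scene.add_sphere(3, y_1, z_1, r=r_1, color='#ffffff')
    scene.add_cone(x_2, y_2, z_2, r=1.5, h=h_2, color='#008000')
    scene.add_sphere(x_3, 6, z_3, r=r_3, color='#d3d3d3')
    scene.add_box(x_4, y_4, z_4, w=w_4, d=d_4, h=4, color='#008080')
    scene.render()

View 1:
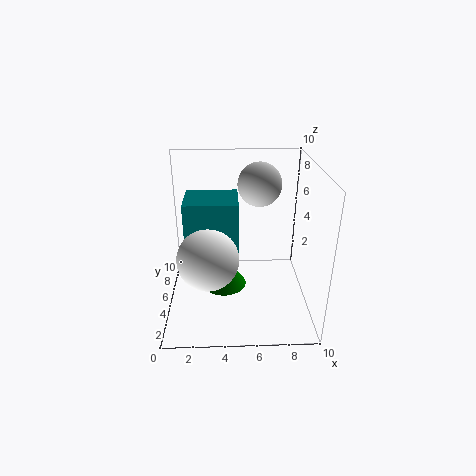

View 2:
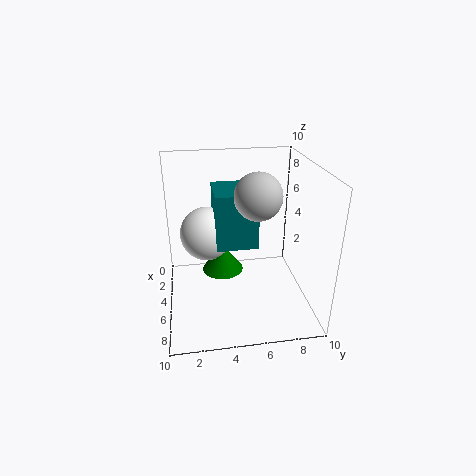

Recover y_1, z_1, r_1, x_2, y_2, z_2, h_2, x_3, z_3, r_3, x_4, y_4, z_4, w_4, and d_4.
y_1 = 3
z_1 = 4.5
r_1 = 2
x_2 = 4
y_2 = 4
z_2 = 2
h_2 = 2
x_3 = 6.5
z_3 = 8.5
r_3 = 1.5
x_4 = 1.5
y_4 = 3.5
z_4 = 4
w_4 = 3.5
d_4 = 3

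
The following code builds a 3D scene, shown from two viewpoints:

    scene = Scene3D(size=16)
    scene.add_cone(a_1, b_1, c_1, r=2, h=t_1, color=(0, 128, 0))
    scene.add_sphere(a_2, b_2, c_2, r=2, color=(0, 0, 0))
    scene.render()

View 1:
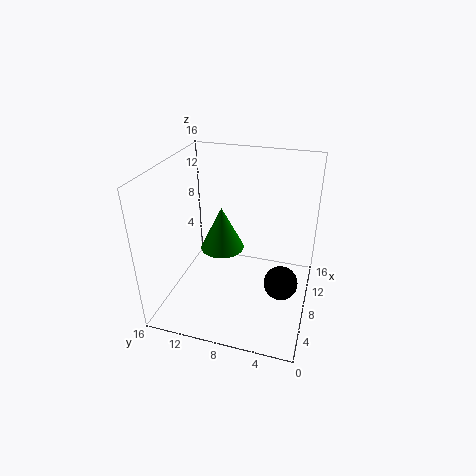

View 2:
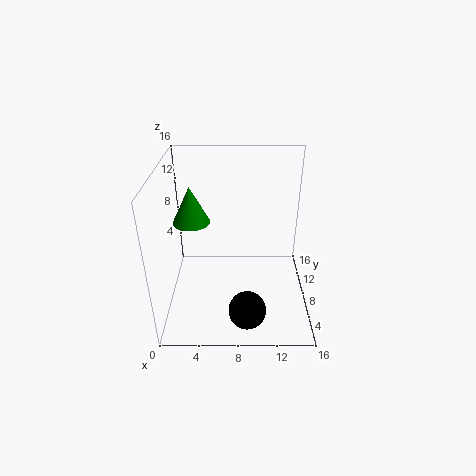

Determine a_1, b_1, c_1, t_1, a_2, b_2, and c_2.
a_1 = 3; b_1 = 8; c_1 = 10; t_1 = 4; a_2 = 9; b_2 = 3; c_2 = 2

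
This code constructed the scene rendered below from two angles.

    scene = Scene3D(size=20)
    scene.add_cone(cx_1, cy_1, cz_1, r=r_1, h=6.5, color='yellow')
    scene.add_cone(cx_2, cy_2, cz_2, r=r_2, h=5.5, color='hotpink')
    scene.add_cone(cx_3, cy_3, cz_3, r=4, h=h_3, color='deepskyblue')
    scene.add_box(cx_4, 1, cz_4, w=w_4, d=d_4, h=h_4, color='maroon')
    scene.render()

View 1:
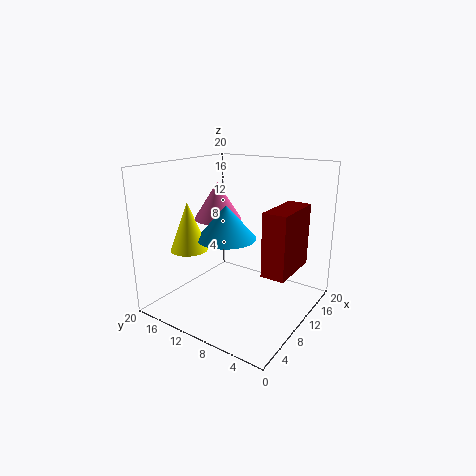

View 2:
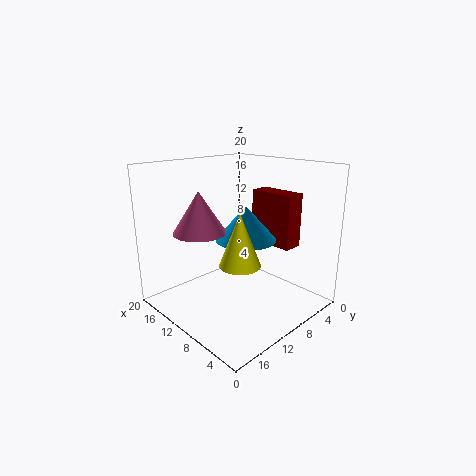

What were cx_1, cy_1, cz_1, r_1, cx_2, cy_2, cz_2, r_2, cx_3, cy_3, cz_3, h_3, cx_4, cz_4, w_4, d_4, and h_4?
cx_1 = 5
cy_1 = 14.5
cz_1 = 9
r_1 = 2.5
cx_2 = 12
cy_2 = 15
cz_2 = 11.5
r_2 = 3.5
cx_3 = 8
cy_3 = 10.5
cz_3 = 10.5
h_3 = 4.5
cx_4 = 6
cz_4 = 7.5
w_4 = 7
d_4 = 3
h_4 = 8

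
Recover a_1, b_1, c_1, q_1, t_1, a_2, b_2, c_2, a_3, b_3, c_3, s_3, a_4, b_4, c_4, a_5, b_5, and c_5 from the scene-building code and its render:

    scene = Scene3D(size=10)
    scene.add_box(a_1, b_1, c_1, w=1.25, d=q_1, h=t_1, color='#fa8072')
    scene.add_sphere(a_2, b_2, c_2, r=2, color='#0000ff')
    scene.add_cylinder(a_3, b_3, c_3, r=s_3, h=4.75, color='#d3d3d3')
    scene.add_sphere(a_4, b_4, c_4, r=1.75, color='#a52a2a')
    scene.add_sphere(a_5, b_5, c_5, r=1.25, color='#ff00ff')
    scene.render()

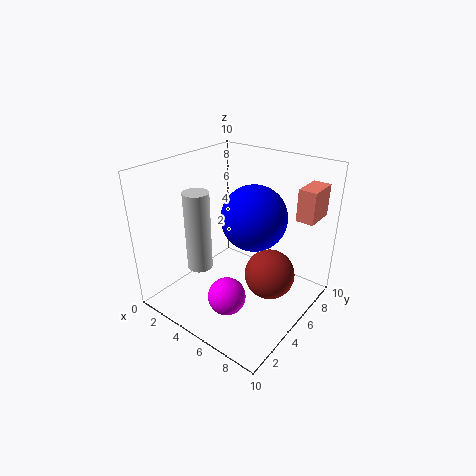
a_1 = 8
b_1 = 7.5
c_1 = 6.25
q_1 = 2.25
t_1 = 2.25
a_2 = 7
b_2 = 4
c_2 = 7.5
a_3 = 5
b_3 = 1.25
c_3 = 4.75
s_3 = 0.75
a_4 = 7.25
b_4 = 5.75
c_4 = 2.5
a_5 = 6
b_5 = 2.5
c_5 = 2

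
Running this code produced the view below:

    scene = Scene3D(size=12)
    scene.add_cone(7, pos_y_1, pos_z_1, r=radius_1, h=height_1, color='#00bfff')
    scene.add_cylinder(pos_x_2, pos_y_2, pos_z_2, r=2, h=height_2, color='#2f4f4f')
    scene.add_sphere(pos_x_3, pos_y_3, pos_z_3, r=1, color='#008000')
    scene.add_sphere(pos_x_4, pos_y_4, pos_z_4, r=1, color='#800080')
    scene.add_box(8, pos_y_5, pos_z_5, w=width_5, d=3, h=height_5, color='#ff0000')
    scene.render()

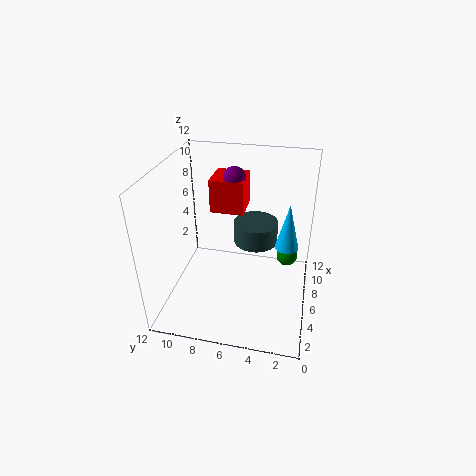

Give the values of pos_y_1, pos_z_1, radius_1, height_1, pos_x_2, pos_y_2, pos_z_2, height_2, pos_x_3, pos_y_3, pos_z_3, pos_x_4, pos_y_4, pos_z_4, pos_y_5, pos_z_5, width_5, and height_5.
pos_y_1 = 2, pos_z_1 = 5, radius_1 = 1, height_1 = 4, pos_x_2 = 9, pos_y_2 = 5, pos_z_2 = 4, height_2 = 2, pos_x_3 = 10, pos_y_3 = 2, pos_z_3 = 2, pos_x_4 = 9, pos_y_4 = 7, pos_z_4 = 10, pos_y_5 = 6, pos_z_5 = 7, width_5 = 3, height_5 = 3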